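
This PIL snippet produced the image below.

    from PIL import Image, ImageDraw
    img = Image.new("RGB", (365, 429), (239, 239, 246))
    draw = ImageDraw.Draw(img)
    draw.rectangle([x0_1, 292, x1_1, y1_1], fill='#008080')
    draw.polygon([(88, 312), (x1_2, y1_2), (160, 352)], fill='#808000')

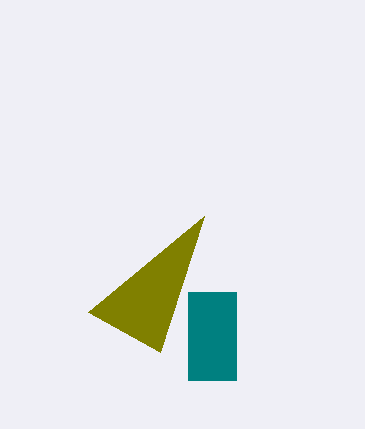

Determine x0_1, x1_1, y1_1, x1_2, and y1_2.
x0_1 = 188, x1_1 = 236, y1_1 = 380, x1_2 = 204, y1_2 = 216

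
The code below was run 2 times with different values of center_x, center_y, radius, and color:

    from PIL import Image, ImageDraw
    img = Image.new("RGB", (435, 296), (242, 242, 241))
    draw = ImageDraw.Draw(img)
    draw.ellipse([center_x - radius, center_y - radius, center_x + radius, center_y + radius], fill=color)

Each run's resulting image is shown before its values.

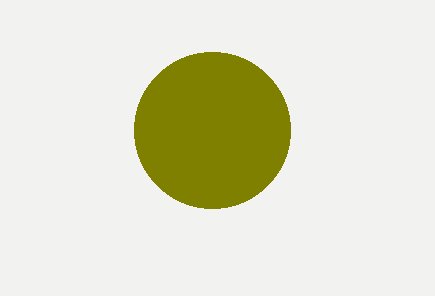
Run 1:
center_x = 212; center_y = 130; radius = 78; color = 'olive'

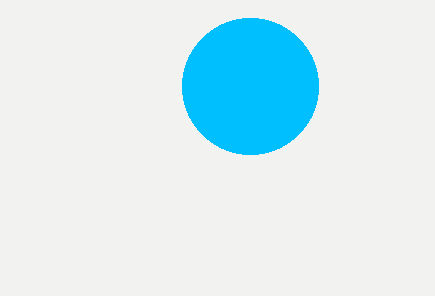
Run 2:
center_x = 250; center_y = 86; radius = 68; color = 'deepskyblue'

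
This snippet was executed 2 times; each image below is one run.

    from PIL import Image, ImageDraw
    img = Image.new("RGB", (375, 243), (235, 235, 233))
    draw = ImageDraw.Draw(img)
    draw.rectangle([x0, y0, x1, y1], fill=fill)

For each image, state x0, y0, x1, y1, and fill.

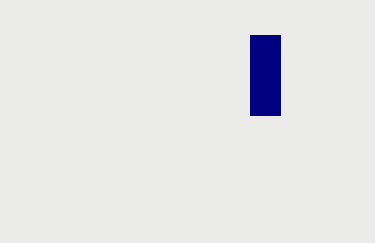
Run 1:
x0 = 250
y0 = 35
x1 = 280
y1 = 115
fill = 'navy'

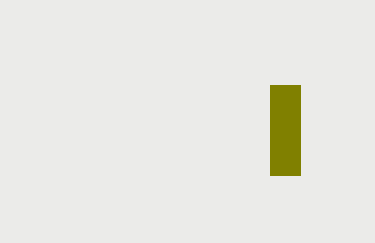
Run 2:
x0 = 270
y0 = 85
x1 = 300
y1 = 175
fill = 'olive'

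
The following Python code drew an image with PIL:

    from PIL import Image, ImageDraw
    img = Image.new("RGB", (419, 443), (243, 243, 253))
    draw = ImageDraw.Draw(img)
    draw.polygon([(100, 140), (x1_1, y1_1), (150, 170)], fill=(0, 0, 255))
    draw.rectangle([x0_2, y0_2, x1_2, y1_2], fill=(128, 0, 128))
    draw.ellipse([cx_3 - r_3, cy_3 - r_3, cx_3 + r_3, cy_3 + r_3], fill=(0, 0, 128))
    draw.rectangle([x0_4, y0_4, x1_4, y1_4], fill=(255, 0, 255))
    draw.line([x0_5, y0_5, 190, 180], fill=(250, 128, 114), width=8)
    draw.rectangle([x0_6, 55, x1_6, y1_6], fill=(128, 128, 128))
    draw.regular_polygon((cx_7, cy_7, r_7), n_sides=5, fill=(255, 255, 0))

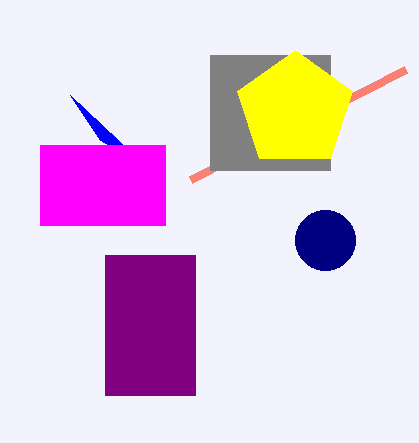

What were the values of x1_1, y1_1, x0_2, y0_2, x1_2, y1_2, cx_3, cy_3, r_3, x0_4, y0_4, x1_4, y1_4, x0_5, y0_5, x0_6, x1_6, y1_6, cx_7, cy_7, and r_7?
x1_1 = 70
y1_1 = 95
x0_2 = 105
y0_2 = 255
x1_2 = 195
y1_2 = 395
cx_3 = 325
cy_3 = 240
r_3 = 30
x0_4 = 40
y0_4 = 145
x1_4 = 165
y1_4 = 225
x0_5 = 405
y0_5 = 70
x0_6 = 210
x1_6 = 330
y1_6 = 170
cx_7 = 295
cy_7 = 110
r_7 = 60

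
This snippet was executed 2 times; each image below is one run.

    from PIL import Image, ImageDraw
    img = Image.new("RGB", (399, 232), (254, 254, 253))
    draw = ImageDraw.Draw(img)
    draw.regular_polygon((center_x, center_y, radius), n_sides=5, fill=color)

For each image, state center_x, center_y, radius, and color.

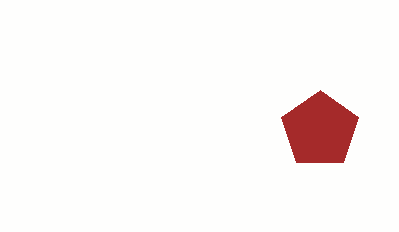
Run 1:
center_x = 320, center_y = 130, radius = 40, color = 'brown'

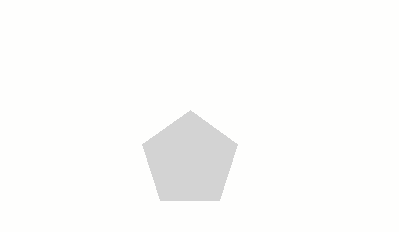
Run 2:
center_x = 190
center_y = 160
radius = 50
color = 'lightgray'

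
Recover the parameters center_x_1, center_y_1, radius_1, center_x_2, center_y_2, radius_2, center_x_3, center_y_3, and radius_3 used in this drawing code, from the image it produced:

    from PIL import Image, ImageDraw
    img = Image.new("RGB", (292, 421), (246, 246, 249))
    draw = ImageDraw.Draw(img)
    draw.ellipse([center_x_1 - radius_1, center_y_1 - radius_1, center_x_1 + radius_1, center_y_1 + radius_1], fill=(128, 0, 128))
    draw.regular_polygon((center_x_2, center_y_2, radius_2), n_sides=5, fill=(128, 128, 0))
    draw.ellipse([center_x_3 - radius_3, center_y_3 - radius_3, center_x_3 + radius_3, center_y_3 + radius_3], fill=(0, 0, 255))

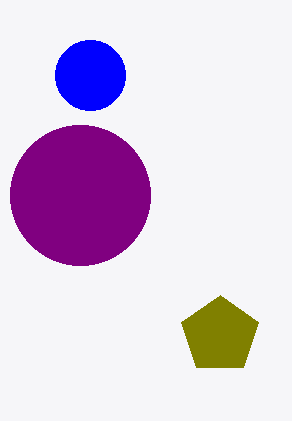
center_x_1 = 80; center_y_1 = 195; radius_1 = 70; center_x_2 = 220; center_y_2 = 335; radius_2 = 40; center_x_3 = 90; center_y_3 = 75; radius_3 = 35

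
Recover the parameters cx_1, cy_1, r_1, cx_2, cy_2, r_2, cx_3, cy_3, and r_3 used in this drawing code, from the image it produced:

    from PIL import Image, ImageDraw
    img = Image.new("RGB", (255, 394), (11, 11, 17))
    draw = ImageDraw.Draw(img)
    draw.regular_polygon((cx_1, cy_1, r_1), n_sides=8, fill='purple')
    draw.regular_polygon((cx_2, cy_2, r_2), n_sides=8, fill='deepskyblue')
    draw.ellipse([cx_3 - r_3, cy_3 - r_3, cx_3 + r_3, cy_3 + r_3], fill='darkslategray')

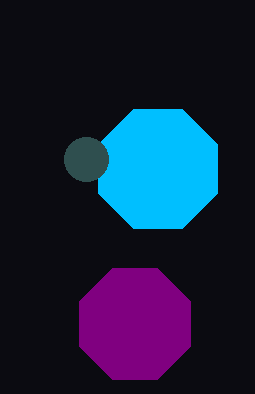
cx_1 = 135, cy_1 = 324, r_1 = 60, cx_2 = 158, cy_2 = 169, r_2 = 64, cx_3 = 86, cy_3 = 159, r_3 = 22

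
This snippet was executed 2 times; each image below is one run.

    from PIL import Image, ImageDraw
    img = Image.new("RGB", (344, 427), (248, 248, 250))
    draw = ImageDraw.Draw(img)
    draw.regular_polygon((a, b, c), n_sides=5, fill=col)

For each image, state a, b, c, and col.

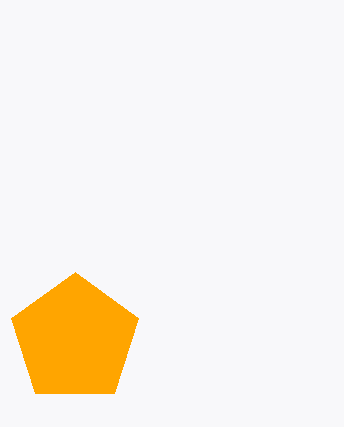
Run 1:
a = 75
b = 339
c = 67
col = 'orange'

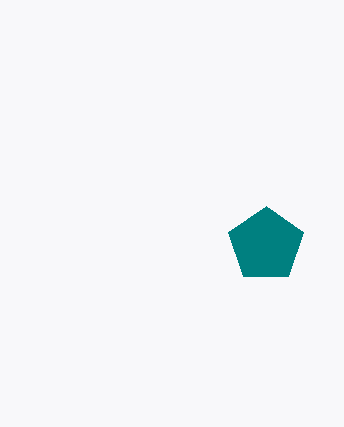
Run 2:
a = 266, b = 245, c = 39, col = 'teal'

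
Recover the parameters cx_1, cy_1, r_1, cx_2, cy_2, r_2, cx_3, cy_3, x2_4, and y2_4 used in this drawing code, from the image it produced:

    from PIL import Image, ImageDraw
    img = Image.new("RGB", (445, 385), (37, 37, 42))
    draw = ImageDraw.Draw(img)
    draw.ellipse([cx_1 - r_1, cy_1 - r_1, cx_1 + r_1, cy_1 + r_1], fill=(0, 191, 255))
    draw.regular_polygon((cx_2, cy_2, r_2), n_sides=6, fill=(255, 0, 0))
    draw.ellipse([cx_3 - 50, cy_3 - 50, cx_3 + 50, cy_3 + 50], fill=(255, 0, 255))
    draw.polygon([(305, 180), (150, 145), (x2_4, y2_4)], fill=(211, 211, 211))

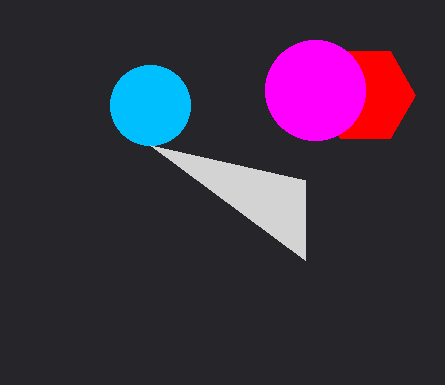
cx_1 = 150; cy_1 = 105; r_1 = 40; cx_2 = 365; cy_2 = 95; r_2 = 50; cx_3 = 315; cy_3 = 90; x2_4 = 305; y2_4 = 260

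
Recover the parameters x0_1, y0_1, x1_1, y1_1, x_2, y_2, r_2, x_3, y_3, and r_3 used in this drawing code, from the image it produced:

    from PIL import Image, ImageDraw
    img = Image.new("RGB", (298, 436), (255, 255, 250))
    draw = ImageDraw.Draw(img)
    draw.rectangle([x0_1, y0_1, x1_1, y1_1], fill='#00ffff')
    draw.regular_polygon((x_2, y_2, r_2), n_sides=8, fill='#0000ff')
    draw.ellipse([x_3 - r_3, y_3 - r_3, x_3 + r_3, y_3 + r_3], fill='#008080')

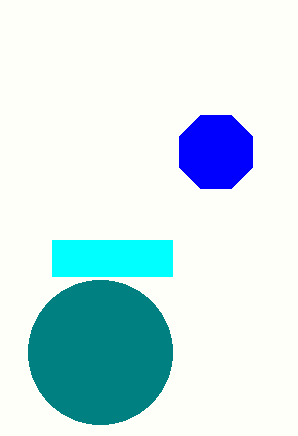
x0_1 = 52; y0_1 = 240; x1_1 = 172; y1_1 = 276; x_2 = 216; y_2 = 152; r_2 = 40; x_3 = 100; y_3 = 352; r_3 = 72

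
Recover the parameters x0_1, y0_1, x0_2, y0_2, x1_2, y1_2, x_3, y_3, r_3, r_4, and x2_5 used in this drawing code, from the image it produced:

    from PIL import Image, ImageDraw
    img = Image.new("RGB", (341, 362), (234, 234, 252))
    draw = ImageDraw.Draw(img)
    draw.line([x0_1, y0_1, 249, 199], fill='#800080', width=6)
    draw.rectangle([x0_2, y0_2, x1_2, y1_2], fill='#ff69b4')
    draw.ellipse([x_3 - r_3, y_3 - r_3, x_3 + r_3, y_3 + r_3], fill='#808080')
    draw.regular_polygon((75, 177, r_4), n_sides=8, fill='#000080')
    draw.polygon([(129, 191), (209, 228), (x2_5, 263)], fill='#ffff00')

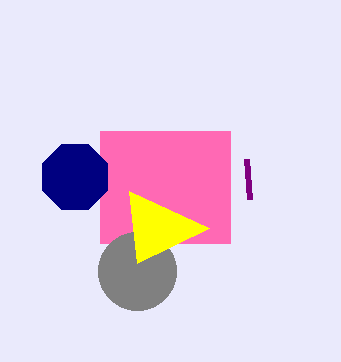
x0_1 = 246; y0_1 = 159; x0_2 = 100; y0_2 = 131; x1_2 = 230; y1_2 = 243; x_3 = 137; y_3 = 271; r_3 = 39; r_4 = 35; x2_5 = 137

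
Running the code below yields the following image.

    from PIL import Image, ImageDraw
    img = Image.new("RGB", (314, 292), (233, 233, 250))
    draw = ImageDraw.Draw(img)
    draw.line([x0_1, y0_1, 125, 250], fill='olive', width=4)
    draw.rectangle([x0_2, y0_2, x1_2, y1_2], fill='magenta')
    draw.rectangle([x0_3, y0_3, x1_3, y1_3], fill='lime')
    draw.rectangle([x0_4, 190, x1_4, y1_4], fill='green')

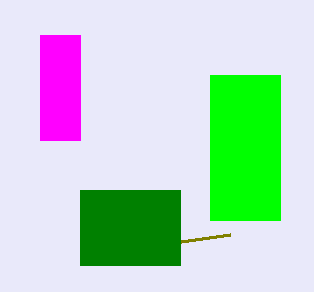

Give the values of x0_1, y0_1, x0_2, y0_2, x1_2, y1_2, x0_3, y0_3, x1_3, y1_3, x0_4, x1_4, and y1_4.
x0_1 = 230
y0_1 = 235
x0_2 = 40
y0_2 = 35
x1_2 = 80
y1_2 = 140
x0_3 = 210
y0_3 = 75
x1_3 = 280
y1_3 = 220
x0_4 = 80
x1_4 = 180
y1_4 = 265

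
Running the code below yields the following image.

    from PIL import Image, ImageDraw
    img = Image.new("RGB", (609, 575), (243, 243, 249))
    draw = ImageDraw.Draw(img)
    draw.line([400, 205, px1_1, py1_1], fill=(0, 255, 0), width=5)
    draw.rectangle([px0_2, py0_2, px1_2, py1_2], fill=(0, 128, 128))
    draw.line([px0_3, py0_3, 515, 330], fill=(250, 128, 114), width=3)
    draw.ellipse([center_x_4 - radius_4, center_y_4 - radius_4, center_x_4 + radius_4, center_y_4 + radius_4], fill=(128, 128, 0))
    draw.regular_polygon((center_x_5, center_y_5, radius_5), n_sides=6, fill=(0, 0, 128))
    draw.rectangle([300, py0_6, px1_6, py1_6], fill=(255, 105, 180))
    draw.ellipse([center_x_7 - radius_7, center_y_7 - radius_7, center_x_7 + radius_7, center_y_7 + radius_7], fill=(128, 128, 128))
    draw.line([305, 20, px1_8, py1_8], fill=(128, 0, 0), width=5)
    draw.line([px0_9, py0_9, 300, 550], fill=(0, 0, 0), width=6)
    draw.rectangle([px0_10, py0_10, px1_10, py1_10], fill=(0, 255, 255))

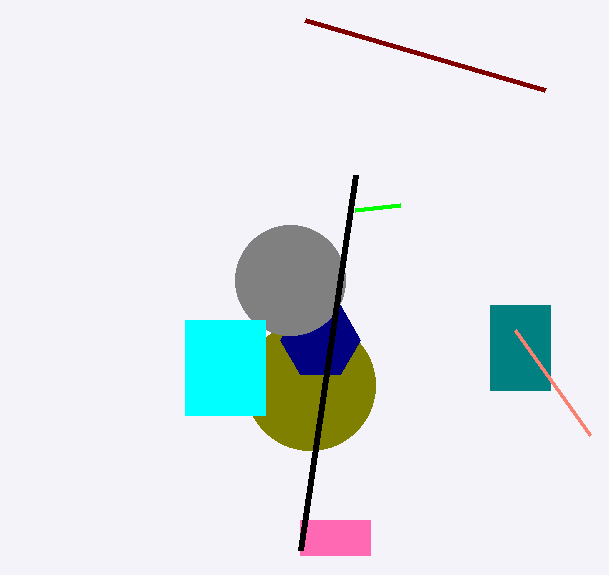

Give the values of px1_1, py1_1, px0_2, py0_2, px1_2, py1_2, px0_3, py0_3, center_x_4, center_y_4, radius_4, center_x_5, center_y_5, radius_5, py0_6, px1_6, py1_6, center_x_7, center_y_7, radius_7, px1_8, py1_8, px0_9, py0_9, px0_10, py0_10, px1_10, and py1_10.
px1_1 = 355, py1_1 = 210, px0_2 = 490, py0_2 = 305, px1_2 = 550, py1_2 = 390, px0_3 = 590, py0_3 = 435, center_x_4 = 310, center_y_4 = 385, radius_4 = 65, center_x_5 = 320, center_y_5 = 340, radius_5 = 40, py0_6 = 520, px1_6 = 370, py1_6 = 555, center_x_7 = 290, center_y_7 = 280, radius_7 = 55, px1_8 = 545, py1_8 = 90, px0_9 = 355, py0_9 = 175, px0_10 = 185, py0_10 = 320, px1_10 = 265, py1_10 = 415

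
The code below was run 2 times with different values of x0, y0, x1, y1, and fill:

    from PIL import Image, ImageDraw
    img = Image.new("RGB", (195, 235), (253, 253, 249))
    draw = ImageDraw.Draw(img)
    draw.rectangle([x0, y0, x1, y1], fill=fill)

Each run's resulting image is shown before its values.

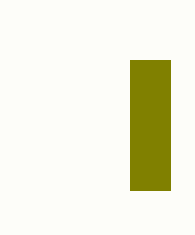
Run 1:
x0 = 130, y0 = 60, x1 = 170, y1 = 190, fill = 'olive'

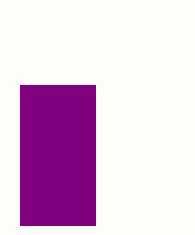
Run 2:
x0 = 20, y0 = 85, x1 = 95, y1 = 225, fill = 'purple'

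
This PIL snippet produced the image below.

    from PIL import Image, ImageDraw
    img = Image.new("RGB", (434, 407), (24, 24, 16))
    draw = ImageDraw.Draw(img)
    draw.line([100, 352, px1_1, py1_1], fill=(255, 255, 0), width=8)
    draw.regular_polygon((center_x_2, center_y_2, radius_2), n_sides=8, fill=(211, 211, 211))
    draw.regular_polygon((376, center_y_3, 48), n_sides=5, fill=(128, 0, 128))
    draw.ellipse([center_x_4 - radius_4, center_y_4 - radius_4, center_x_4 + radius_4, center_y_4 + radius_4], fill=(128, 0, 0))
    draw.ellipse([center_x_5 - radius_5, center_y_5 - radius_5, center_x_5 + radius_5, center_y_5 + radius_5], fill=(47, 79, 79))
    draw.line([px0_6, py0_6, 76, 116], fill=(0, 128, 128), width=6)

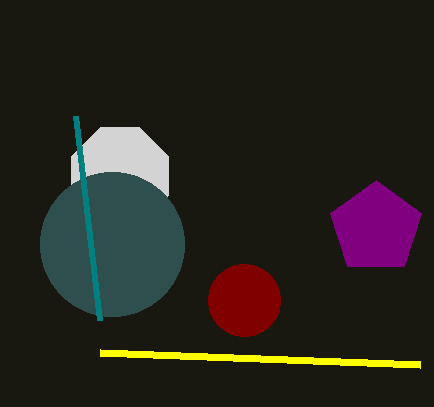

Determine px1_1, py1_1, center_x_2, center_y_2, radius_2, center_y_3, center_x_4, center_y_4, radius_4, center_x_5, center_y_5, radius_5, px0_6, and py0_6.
px1_1 = 420; py1_1 = 364; center_x_2 = 120; center_y_2 = 176; radius_2 = 52; center_y_3 = 228; center_x_4 = 244; center_y_4 = 300; radius_4 = 36; center_x_5 = 112; center_y_5 = 244; radius_5 = 72; px0_6 = 100; py0_6 = 320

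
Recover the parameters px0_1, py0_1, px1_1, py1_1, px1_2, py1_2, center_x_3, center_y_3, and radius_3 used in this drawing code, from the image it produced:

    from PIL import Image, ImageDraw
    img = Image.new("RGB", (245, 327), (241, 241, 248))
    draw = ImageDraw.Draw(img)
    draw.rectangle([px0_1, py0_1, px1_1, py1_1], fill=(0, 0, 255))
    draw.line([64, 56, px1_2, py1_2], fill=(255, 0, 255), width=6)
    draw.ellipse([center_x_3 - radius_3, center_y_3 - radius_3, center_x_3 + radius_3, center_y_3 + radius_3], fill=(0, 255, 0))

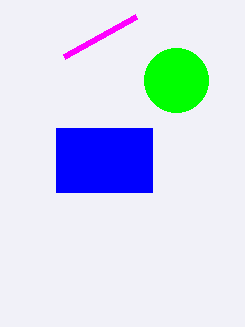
px0_1 = 56, py0_1 = 128, px1_1 = 152, py1_1 = 192, px1_2 = 136, py1_2 = 16, center_x_3 = 176, center_y_3 = 80, radius_3 = 32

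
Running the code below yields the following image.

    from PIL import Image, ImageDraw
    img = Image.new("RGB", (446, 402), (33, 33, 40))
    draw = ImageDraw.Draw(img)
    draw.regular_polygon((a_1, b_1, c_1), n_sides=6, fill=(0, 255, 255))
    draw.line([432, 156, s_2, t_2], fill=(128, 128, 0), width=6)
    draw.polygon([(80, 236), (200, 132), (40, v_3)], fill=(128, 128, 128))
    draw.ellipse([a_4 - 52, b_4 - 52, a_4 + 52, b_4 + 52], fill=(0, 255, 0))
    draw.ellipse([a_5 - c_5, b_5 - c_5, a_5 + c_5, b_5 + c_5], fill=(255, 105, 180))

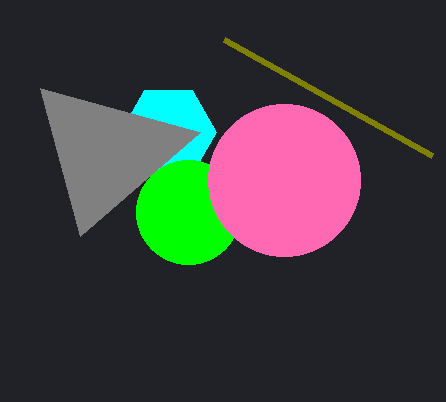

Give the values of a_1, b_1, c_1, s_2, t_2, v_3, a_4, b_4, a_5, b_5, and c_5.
a_1 = 168, b_1 = 132, c_1 = 48, s_2 = 224, t_2 = 40, v_3 = 88, a_4 = 188, b_4 = 212, a_5 = 284, b_5 = 180, c_5 = 76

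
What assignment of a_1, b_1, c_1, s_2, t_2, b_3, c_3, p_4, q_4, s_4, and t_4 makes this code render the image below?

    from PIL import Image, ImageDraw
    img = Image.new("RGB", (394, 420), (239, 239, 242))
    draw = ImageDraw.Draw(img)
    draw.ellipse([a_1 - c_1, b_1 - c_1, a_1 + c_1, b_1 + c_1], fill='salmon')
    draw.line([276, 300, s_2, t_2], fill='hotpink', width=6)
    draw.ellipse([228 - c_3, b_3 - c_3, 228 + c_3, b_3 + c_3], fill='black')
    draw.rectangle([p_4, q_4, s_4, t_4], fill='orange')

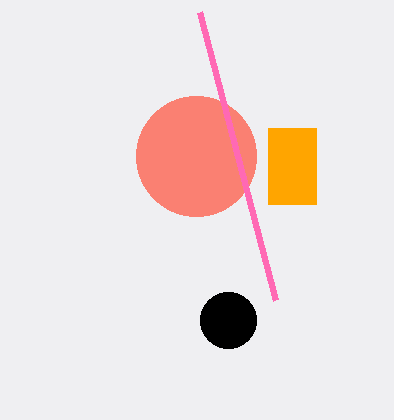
a_1 = 196
b_1 = 156
c_1 = 60
s_2 = 200
t_2 = 12
b_3 = 320
c_3 = 28
p_4 = 268
q_4 = 128
s_4 = 316
t_4 = 204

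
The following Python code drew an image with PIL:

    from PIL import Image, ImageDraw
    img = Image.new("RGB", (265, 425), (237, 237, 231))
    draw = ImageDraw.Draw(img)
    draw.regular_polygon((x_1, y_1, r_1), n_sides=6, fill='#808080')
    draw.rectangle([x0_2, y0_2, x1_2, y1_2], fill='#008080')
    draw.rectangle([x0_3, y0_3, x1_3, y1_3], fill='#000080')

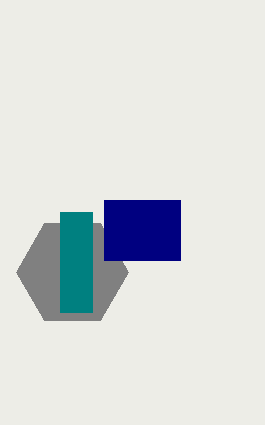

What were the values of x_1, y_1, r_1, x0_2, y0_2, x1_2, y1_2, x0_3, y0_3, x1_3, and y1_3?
x_1 = 72, y_1 = 272, r_1 = 56, x0_2 = 60, y0_2 = 212, x1_2 = 92, y1_2 = 312, x0_3 = 104, y0_3 = 200, x1_3 = 180, y1_3 = 260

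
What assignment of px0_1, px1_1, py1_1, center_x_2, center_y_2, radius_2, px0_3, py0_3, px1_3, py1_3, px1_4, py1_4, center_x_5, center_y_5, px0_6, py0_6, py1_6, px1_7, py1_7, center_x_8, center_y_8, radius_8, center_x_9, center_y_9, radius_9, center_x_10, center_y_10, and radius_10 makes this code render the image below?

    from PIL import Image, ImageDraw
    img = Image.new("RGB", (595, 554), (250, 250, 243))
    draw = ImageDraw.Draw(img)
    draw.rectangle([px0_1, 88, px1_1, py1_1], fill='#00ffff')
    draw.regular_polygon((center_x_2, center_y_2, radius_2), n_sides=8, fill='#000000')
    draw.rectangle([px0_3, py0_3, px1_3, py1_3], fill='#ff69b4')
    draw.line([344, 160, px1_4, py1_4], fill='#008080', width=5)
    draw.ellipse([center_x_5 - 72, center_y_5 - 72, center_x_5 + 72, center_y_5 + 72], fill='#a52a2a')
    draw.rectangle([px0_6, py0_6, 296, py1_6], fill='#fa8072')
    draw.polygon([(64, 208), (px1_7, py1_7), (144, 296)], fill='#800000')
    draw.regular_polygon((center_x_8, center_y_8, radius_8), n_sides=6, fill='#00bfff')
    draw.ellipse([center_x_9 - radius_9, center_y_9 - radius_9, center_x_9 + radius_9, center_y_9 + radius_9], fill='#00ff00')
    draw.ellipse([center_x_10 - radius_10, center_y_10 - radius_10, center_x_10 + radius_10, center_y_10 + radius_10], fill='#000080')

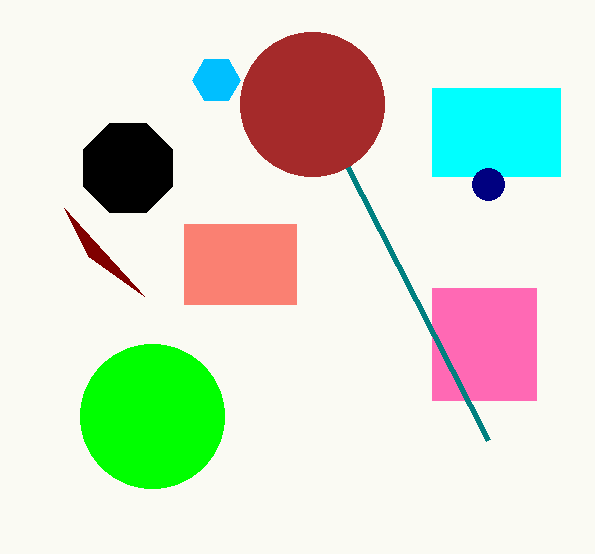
px0_1 = 432; px1_1 = 560; py1_1 = 176; center_x_2 = 128; center_y_2 = 168; radius_2 = 48; px0_3 = 432; py0_3 = 288; px1_3 = 536; py1_3 = 400; px1_4 = 488; py1_4 = 440; center_x_5 = 312; center_y_5 = 104; px0_6 = 184; py0_6 = 224; py1_6 = 304; px1_7 = 88; py1_7 = 256; center_x_8 = 216; center_y_8 = 80; radius_8 = 24; center_x_9 = 152; center_y_9 = 416; radius_9 = 72; center_x_10 = 488; center_y_10 = 184; radius_10 = 16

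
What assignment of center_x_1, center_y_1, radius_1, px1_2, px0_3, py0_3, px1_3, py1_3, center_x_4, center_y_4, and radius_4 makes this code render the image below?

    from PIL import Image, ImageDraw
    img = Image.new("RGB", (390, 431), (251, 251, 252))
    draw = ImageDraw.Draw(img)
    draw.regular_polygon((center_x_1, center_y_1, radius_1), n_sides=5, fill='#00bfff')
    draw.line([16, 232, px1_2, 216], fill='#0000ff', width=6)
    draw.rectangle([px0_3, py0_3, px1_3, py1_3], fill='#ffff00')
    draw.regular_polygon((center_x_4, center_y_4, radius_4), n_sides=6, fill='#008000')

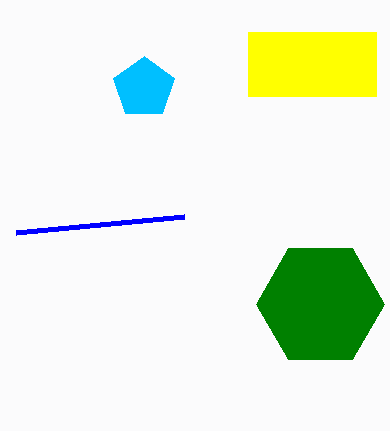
center_x_1 = 144
center_y_1 = 88
radius_1 = 32
px1_2 = 184
px0_3 = 248
py0_3 = 32
px1_3 = 376
py1_3 = 96
center_x_4 = 320
center_y_4 = 304
radius_4 = 64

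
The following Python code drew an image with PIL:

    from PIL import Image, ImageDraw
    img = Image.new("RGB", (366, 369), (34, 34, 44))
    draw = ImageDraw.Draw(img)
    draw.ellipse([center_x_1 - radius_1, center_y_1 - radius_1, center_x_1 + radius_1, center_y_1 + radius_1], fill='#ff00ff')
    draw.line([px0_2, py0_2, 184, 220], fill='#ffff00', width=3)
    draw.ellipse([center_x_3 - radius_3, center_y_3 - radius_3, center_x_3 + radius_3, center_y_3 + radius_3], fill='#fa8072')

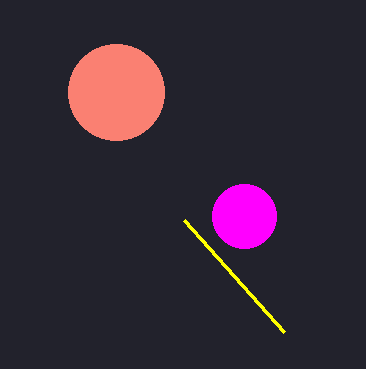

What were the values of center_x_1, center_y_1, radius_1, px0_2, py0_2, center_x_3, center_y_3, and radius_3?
center_x_1 = 244
center_y_1 = 216
radius_1 = 32
px0_2 = 284
py0_2 = 332
center_x_3 = 116
center_y_3 = 92
radius_3 = 48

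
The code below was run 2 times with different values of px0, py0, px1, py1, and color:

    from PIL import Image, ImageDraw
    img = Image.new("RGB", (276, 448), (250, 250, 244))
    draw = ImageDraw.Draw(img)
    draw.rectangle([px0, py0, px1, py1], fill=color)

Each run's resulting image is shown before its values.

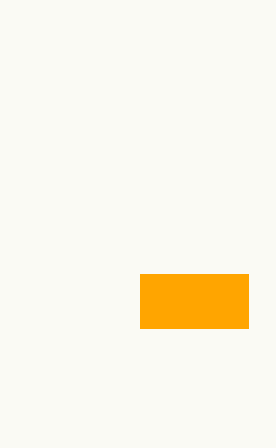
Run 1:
px0 = 140, py0 = 274, px1 = 248, py1 = 328, color = 'orange'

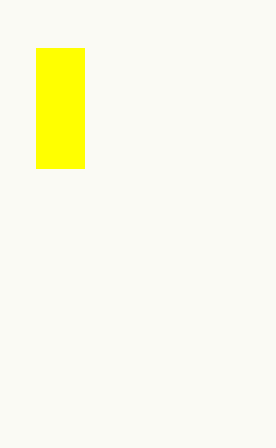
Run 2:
px0 = 36; py0 = 48; px1 = 84; py1 = 168; color = 'yellow'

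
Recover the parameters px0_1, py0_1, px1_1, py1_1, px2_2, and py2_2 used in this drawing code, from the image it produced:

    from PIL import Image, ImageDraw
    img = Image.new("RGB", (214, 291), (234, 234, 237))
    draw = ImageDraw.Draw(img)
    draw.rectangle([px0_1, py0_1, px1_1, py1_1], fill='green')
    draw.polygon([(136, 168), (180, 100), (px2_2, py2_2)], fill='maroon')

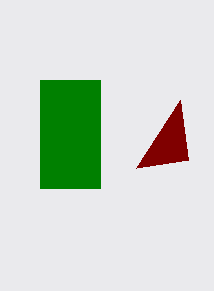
px0_1 = 40; py0_1 = 80; px1_1 = 100; py1_1 = 188; px2_2 = 188; py2_2 = 160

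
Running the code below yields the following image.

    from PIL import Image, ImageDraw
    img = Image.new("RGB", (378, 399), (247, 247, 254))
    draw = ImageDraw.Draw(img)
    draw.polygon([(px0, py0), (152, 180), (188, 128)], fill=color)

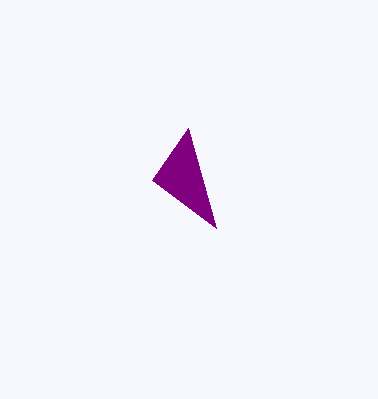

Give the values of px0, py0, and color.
px0 = 216; py0 = 228; color = 'purple'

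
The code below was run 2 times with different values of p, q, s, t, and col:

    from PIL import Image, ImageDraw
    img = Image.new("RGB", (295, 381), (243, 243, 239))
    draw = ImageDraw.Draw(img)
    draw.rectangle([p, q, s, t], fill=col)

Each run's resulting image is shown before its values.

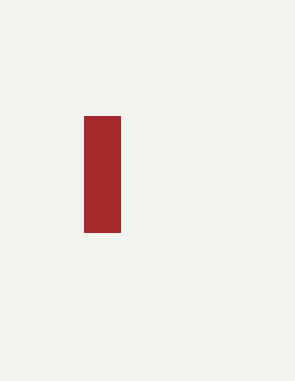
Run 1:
p = 84
q = 116
s = 120
t = 232
col = 'brown'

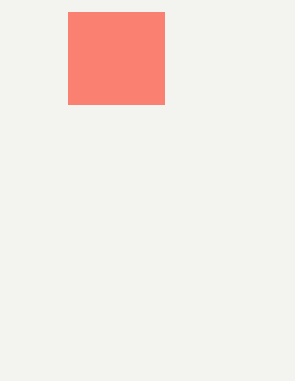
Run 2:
p = 68
q = 12
s = 164
t = 104
col = 'salmon'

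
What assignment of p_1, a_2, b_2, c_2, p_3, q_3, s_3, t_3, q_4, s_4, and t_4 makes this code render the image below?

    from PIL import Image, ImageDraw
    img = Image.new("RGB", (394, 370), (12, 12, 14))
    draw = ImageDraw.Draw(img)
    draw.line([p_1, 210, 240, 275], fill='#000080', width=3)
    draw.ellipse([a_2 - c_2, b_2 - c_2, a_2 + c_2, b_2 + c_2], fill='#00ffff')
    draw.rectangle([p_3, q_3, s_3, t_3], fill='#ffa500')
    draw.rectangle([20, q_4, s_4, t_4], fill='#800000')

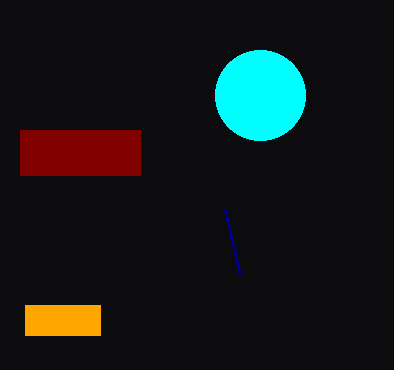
p_1 = 225; a_2 = 260; b_2 = 95; c_2 = 45; p_3 = 25; q_3 = 305; s_3 = 100; t_3 = 335; q_4 = 130; s_4 = 140; t_4 = 175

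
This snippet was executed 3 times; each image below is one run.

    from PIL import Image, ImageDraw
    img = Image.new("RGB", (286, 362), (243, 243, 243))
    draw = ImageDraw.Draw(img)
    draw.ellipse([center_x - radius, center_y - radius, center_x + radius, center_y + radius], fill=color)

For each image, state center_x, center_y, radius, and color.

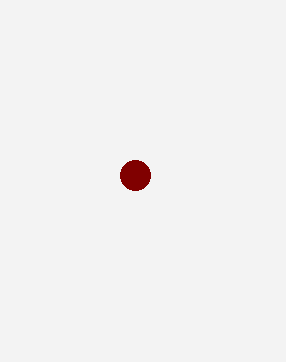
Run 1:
center_x = 135
center_y = 175
radius = 15
color = 'maroon'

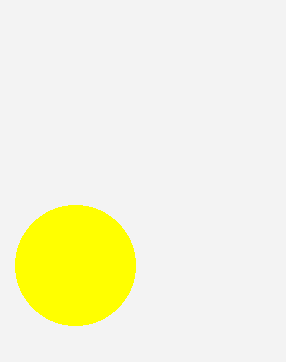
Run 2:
center_x = 75; center_y = 265; radius = 60; color = 'yellow'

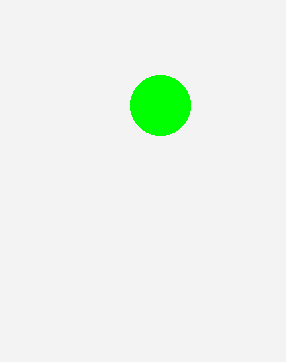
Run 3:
center_x = 160, center_y = 105, radius = 30, color = 'lime'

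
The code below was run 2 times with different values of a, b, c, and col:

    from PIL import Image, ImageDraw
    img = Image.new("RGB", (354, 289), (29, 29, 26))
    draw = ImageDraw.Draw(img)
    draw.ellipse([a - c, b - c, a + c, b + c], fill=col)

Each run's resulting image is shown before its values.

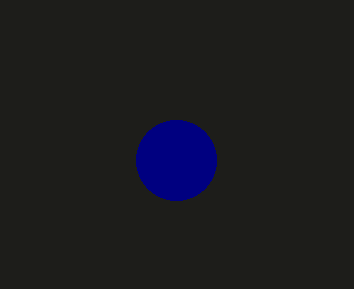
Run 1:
a = 176
b = 160
c = 40
col = 'navy'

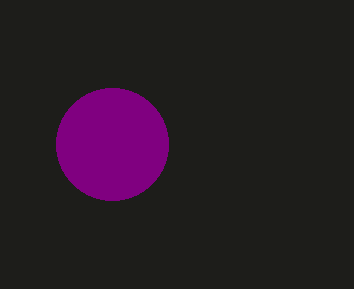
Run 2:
a = 112, b = 144, c = 56, col = 'purple'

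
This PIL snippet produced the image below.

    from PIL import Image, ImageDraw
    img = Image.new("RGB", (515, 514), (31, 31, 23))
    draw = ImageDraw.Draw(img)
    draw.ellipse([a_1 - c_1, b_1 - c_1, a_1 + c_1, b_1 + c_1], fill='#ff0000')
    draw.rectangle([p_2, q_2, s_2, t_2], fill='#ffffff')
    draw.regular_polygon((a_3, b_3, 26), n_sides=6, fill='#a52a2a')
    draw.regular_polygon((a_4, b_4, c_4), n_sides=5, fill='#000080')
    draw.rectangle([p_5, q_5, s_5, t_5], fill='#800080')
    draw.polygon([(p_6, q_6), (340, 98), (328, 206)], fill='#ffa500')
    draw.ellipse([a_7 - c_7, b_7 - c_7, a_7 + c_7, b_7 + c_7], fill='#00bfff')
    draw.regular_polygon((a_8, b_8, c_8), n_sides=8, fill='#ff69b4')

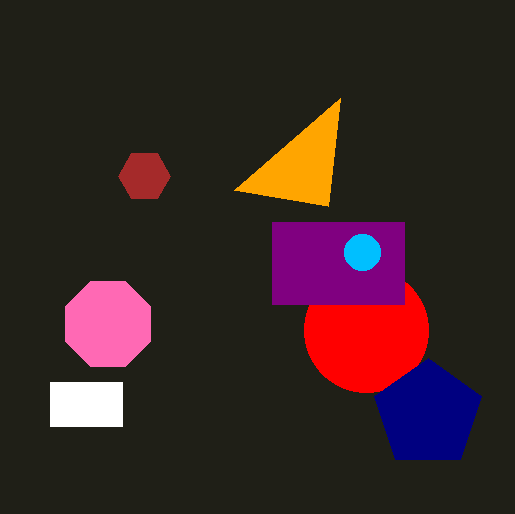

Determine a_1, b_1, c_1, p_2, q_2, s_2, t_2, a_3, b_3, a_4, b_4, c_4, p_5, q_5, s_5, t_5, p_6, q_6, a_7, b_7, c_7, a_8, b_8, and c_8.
a_1 = 366, b_1 = 330, c_1 = 62, p_2 = 50, q_2 = 382, s_2 = 122, t_2 = 426, a_3 = 144, b_3 = 176, a_4 = 428, b_4 = 414, c_4 = 56, p_5 = 272, q_5 = 222, s_5 = 404, t_5 = 304, p_6 = 234, q_6 = 190, a_7 = 362, b_7 = 252, c_7 = 18, a_8 = 108, b_8 = 324, c_8 = 46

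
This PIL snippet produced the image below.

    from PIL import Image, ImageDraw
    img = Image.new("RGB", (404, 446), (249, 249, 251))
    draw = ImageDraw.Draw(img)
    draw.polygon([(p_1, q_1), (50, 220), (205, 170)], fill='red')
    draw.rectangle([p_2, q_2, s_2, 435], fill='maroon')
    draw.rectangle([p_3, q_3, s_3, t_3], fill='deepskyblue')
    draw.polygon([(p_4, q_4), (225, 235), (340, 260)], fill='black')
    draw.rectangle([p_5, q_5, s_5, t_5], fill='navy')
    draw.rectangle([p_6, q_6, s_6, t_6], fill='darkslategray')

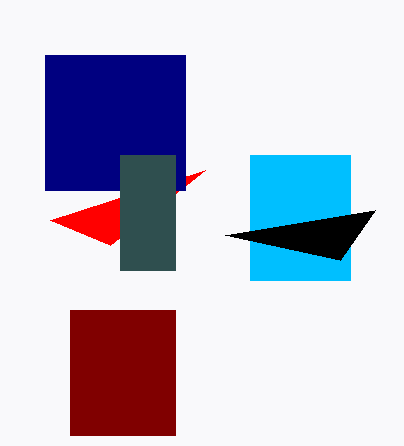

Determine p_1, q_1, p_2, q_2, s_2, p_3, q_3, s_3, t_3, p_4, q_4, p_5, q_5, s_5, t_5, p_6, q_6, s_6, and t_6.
p_1 = 110; q_1 = 245; p_2 = 70; q_2 = 310; s_2 = 175; p_3 = 250; q_3 = 155; s_3 = 350; t_3 = 280; p_4 = 375; q_4 = 210; p_5 = 45; q_5 = 55; s_5 = 185; t_5 = 190; p_6 = 120; q_6 = 155; s_6 = 175; t_6 = 270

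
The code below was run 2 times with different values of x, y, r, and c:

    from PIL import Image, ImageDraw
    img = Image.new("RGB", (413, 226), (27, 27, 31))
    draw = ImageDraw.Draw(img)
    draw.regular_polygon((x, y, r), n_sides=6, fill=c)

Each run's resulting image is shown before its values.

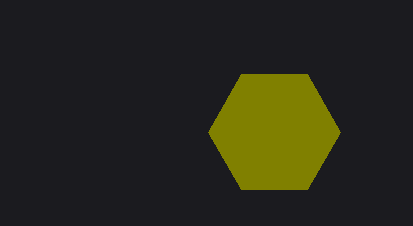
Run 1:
x = 274, y = 132, r = 66, c = 'olive'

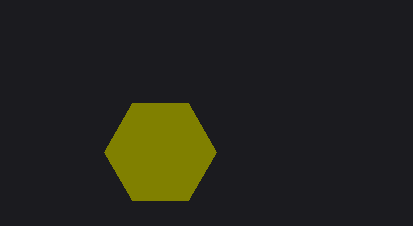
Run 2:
x = 160, y = 152, r = 56, c = 'olive'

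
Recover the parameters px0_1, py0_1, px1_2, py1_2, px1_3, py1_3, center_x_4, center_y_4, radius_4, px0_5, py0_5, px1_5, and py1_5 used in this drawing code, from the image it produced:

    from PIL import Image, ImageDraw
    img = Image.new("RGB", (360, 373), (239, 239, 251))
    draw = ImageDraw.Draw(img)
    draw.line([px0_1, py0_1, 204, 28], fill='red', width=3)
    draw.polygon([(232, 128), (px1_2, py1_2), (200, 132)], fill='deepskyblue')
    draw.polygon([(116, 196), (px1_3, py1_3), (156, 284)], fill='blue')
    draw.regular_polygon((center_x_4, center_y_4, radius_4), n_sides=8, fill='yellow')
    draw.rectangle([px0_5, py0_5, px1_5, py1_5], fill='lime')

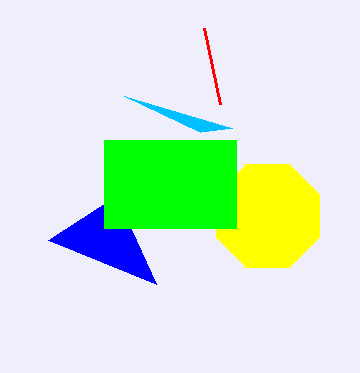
px0_1 = 220, py0_1 = 104, px1_2 = 124, py1_2 = 96, px1_3 = 48, py1_3 = 240, center_x_4 = 268, center_y_4 = 216, radius_4 = 56, px0_5 = 104, py0_5 = 140, px1_5 = 236, py1_5 = 228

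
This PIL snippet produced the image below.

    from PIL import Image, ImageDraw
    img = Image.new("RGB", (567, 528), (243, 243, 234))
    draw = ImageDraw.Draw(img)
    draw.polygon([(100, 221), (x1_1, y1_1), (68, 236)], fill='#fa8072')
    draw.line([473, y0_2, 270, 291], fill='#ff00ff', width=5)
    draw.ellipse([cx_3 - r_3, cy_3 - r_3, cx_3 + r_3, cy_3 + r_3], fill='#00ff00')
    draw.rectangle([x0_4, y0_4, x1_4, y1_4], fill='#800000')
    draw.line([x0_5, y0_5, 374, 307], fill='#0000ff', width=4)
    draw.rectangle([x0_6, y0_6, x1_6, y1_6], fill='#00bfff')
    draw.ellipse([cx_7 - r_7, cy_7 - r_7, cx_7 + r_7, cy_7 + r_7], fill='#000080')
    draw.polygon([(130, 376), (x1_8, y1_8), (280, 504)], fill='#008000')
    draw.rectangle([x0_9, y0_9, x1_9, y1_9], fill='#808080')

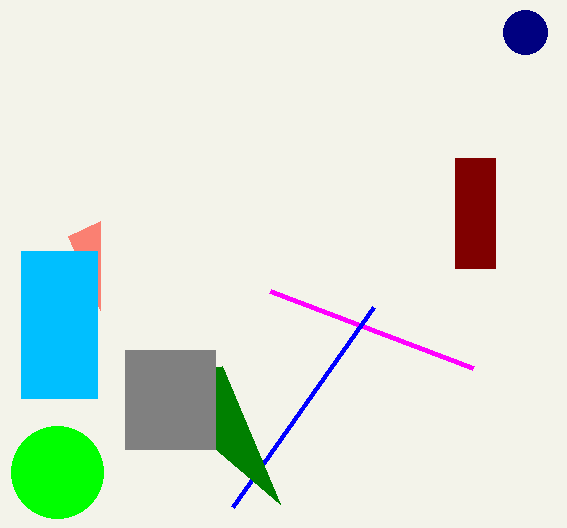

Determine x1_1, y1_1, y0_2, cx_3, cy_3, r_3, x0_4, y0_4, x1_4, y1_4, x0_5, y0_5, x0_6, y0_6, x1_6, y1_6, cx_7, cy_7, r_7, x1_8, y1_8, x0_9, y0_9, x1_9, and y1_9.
x1_1 = 100; y1_1 = 310; y0_2 = 368; cx_3 = 57; cy_3 = 472; r_3 = 46; x0_4 = 455; y0_4 = 158; x1_4 = 495; y1_4 = 268; x0_5 = 233; y0_5 = 507; x0_6 = 21; y0_6 = 251; x1_6 = 97; y1_6 = 398; cx_7 = 525; cy_7 = 32; r_7 = 22; x1_8 = 222; y1_8 = 366; x0_9 = 125; y0_9 = 350; x1_9 = 215; y1_9 = 449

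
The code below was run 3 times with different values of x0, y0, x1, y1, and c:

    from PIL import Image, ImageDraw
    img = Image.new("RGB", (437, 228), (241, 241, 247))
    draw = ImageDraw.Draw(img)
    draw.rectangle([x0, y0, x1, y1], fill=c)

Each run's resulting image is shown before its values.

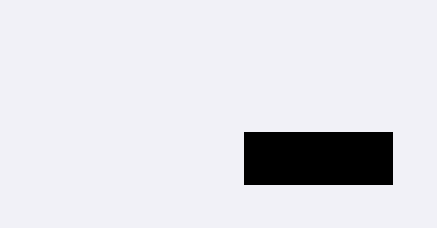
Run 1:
x0 = 244, y0 = 132, x1 = 392, y1 = 184, c = 'black'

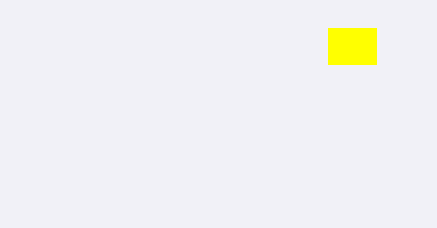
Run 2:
x0 = 328, y0 = 28, x1 = 376, y1 = 64, c = 'yellow'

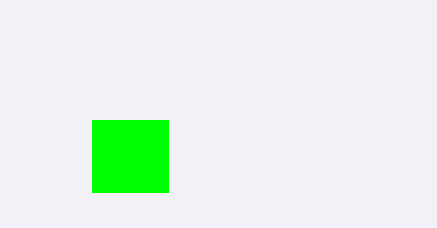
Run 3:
x0 = 92; y0 = 120; x1 = 168; y1 = 192; c = 'lime'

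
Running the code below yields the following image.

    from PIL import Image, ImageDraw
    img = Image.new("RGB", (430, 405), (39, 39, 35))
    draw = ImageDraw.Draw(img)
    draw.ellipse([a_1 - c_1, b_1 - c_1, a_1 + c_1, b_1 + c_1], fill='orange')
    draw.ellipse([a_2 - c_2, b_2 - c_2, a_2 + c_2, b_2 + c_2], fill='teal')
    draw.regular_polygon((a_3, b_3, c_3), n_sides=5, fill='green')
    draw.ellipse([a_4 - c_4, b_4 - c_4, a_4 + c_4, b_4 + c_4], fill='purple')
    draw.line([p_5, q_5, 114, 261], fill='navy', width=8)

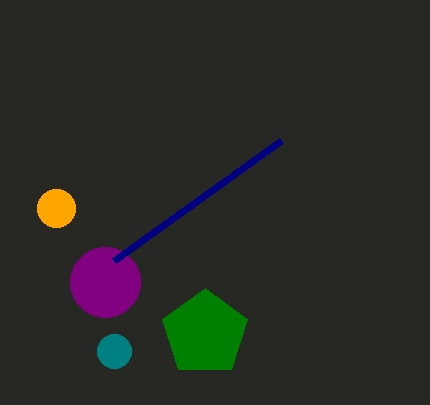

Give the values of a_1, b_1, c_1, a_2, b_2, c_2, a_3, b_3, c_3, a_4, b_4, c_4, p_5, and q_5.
a_1 = 56; b_1 = 208; c_1 = 19; a_2 = 114; b_2 = 351; c_2 = 17; a_3 = 205; b_3 = 333; c_3 = 45; a_4 = 105; b_4 = 282; c_4 = 35; p_5 = 281; q_5 = 141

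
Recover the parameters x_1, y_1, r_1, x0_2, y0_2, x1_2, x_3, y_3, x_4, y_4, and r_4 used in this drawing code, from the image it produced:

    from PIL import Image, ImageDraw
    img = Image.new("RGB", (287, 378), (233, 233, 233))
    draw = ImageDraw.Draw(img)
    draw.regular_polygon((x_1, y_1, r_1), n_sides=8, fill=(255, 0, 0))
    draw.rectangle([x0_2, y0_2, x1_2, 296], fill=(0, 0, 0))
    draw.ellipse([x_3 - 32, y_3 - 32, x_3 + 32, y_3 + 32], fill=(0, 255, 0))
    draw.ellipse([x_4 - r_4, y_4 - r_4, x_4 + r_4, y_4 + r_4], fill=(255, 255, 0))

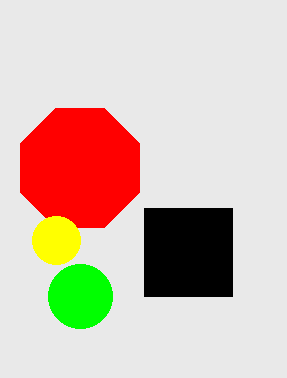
x_1 = 80
y_1 = 168
r_1 = 64
x0_2 = 144
y0_2 = 208
x1_2 = 232
x_3 = 80
y_3 = 296
x_4 = 56
y_4 = 240
r_4 = 24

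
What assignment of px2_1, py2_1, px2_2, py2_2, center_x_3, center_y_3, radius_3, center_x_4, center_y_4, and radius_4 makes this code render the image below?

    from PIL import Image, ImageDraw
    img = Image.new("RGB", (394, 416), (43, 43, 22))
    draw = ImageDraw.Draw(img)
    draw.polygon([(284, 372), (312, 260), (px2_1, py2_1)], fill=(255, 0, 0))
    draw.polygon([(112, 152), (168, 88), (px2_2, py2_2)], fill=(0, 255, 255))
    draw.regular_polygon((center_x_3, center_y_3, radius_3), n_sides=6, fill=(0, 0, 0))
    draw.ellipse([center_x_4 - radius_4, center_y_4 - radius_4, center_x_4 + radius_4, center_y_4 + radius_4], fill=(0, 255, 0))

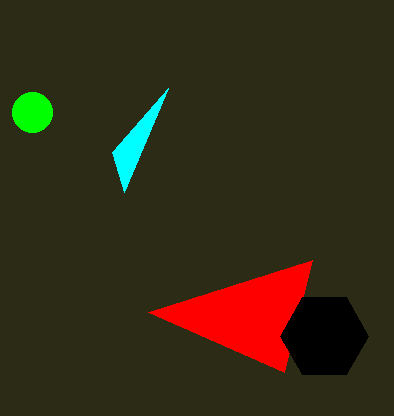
px2_1 = 148, py2_1 = 312, px2_2 = 124, py2_2 = 192, center_x_3 = 324, center_y_3 = 336, radius_3 = 44, center_x_4 = 32, center_y_4 = 112, radius_4 = 20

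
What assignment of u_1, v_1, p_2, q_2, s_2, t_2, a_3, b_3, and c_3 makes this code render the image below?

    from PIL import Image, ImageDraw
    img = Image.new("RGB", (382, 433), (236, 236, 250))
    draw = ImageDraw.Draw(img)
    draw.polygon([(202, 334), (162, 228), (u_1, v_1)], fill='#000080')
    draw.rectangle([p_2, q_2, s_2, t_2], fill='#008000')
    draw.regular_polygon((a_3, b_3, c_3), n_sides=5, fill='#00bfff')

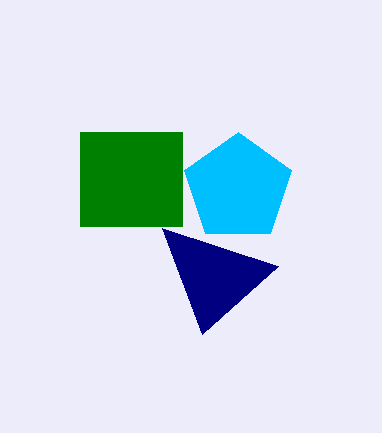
u_1 = 278, v_1 = 266, p_2 = 80, q_2 = 132, s_2 = 182, t_2 = 226, a_3 = 238, b_3 = 188, c_3 = 56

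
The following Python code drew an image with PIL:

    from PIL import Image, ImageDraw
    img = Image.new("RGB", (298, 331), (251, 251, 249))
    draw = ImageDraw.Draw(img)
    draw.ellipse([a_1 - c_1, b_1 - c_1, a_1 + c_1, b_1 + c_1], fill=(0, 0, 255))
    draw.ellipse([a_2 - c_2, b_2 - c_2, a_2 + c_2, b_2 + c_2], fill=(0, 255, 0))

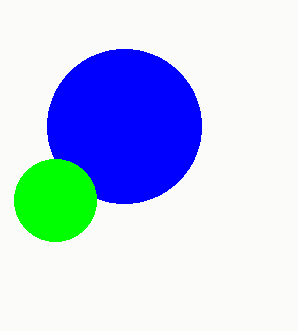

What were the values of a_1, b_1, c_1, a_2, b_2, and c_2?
a_1 = 124; b_1 = 126; c_1 = 77; a_2 = 55; b_2 = 200; c_2 = 41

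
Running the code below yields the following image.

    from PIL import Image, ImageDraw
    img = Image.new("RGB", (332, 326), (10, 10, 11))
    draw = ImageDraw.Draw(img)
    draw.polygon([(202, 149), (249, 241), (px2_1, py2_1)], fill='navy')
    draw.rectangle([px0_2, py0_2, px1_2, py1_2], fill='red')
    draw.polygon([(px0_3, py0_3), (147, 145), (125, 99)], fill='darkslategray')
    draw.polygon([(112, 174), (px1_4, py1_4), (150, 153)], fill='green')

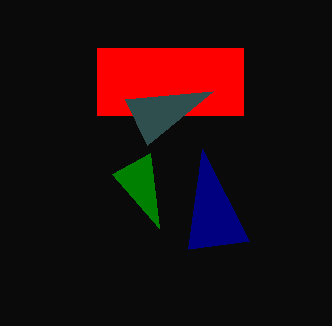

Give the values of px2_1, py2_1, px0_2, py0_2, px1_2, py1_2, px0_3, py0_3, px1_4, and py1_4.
px2_1 = 188
py2_1 = 249
px0_2 = 97
py0_2 = 48
px1_2 = 243
py1_2 = 115
px0_3 = 213
py0_3 = 91
px1_4 = 159
py1_4 = 228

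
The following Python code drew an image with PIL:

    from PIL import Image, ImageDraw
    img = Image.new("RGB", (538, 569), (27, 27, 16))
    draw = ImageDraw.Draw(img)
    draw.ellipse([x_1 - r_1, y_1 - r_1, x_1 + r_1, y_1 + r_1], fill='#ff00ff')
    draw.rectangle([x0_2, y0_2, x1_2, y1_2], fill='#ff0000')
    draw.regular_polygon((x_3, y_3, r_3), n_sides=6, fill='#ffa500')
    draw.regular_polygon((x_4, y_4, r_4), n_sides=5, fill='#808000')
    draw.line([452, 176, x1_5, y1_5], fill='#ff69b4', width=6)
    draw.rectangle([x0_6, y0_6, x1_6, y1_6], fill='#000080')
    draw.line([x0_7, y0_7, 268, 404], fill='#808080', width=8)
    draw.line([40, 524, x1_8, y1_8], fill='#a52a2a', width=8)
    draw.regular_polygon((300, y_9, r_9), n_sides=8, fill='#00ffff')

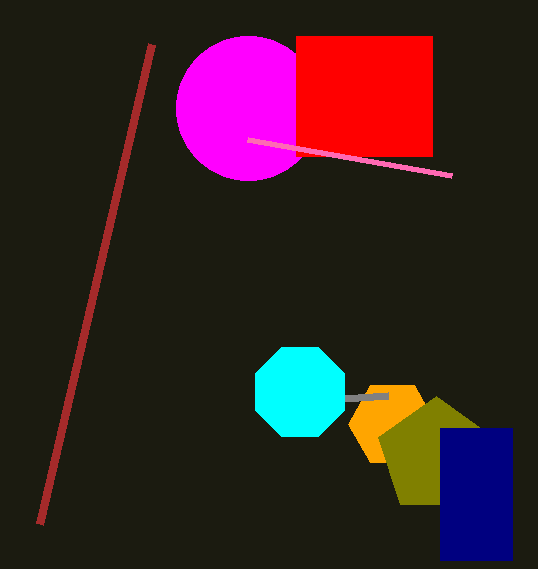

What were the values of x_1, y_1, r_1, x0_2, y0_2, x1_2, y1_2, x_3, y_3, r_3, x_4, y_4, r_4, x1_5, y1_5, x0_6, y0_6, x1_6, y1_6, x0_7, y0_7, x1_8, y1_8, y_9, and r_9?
x_1 = 248; y_1 = 108; r_1 = 72; x0_2 = 296; y0_2 = 36; x1_2 = 432; y1_2 = 156; x_3 = 392; y_3 = 424; r_3 = 44; x_4 = 436; y_4 = 456; r_4 = 60; x1_5 = 248; y1_5 = 140; x0_6 = 440; y0_6 = 428; x1_6 = 512; y1_6 = 560; x0_7 = 388; y0_7 = 396; x1_8 = 152; y1_8 = 44; y_9 = 392; r_9 = 48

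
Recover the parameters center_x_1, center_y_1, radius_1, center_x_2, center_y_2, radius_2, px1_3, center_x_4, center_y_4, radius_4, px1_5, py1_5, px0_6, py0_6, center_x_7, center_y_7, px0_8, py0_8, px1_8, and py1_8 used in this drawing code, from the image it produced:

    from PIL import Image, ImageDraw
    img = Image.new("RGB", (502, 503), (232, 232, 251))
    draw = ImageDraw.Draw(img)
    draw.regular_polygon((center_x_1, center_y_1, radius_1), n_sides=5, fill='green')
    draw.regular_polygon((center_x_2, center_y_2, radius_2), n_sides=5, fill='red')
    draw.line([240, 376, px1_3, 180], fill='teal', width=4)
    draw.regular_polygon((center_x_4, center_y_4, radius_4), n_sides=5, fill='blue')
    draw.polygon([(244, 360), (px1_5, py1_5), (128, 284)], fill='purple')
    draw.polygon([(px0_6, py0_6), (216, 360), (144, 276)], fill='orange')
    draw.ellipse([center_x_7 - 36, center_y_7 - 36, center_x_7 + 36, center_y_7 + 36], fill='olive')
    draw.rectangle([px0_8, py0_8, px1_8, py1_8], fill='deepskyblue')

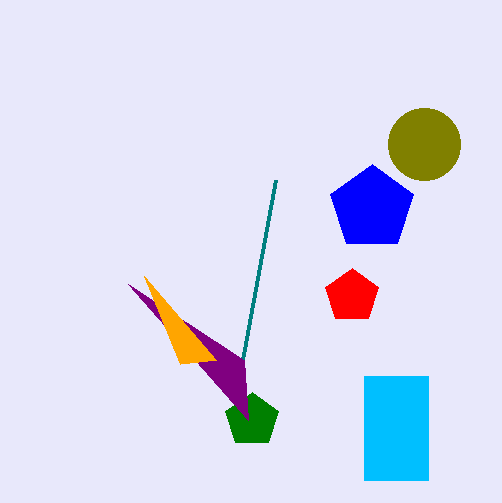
center_x_1 = 252
center_y_1 = 420
radius_1 = 28
center_x_2 = 352
center_y_2 = 296
radius_2 = 28
px1_3 = 276
center_x_4 = 372
center_y_4 = 208
radius_4 = 44
px1_5 = 248
py1_5 = 420
px0_6 = 180
py0_6 = 364
center_x_7 = 424
center_y_7 = 144
px0_8 = 364
py0_8 = 376
px1_8 = 428
py1_8 = 480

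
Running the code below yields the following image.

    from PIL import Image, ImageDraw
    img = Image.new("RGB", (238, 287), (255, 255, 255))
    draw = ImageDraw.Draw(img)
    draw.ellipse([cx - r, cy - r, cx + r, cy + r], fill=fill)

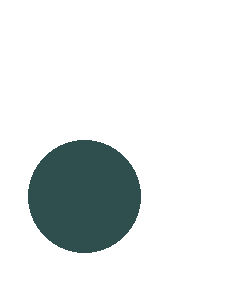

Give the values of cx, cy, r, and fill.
cx = 84; cy = 196; r = 56; fill = 'darkslategray'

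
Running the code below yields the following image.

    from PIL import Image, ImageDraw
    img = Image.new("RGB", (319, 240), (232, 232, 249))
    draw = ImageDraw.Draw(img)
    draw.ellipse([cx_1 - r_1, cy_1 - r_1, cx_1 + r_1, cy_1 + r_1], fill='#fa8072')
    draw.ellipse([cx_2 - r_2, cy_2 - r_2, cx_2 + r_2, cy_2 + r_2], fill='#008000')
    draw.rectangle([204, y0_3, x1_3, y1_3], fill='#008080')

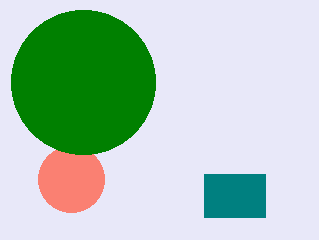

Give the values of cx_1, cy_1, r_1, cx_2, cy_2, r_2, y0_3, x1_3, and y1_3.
cx_1 = 71, cy_1 = 179, r_1 = 33, cx_2 = 83, cy_2 = 82, r_2 = 72, y0_3 = 174, x1_3 = 265, y1_3 = 217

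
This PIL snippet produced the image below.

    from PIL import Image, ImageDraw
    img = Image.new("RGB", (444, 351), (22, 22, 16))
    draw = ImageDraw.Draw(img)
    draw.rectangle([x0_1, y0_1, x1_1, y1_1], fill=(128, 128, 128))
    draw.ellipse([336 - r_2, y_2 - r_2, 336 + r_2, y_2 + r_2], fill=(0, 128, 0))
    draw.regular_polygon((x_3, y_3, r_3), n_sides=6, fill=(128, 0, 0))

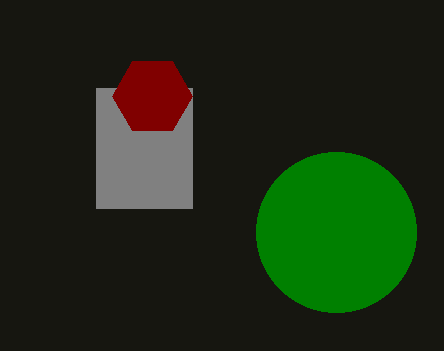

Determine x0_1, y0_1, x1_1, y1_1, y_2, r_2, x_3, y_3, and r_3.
x0_1 = 96; y0_1 = 88; x1_1 = 192; y1_1 = 208; y_2 = 232; r_2 = 80; x_3 = 152; y_3 = 96; r_3 = 40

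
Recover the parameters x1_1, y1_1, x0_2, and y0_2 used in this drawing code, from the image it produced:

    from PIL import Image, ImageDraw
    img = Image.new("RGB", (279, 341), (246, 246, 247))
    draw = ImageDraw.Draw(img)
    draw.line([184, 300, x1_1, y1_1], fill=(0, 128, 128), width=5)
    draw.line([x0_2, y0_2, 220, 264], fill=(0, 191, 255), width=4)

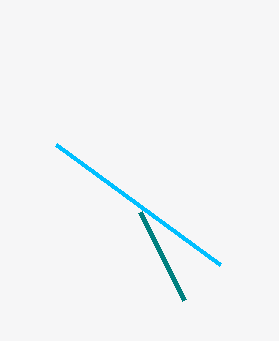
x1_1 = 140
y1_1 = 212
x0_2 = 56
y0_2 = 144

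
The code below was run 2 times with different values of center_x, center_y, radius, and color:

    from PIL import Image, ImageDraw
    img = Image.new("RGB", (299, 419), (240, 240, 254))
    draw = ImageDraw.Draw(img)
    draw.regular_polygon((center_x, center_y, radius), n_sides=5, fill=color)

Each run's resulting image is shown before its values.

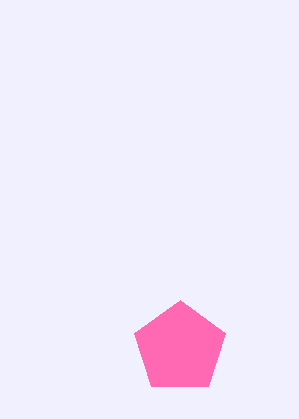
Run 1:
center_x = 180; center_y = 348; radius = 48; color = 'hotpink'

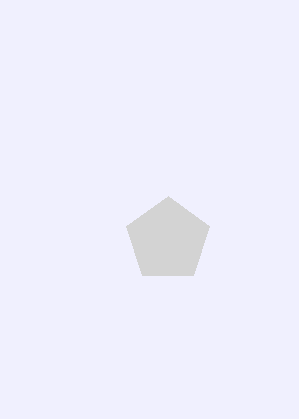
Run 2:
center_x = 168
center_y = 240
radius = 44
color = 'lightgray'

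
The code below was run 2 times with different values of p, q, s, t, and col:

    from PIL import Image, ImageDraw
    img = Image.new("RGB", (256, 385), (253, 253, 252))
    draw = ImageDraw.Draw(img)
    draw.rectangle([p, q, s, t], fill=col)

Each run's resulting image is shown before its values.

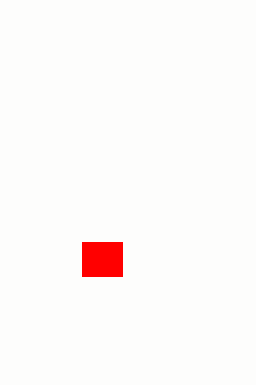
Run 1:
p = 82
q = 242
s = 122
t = 276
col = 'red'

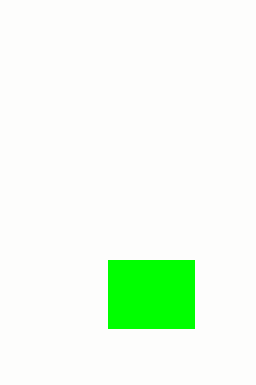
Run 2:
p = 108, q = 260, s = 194, t = 328, col = 'lime'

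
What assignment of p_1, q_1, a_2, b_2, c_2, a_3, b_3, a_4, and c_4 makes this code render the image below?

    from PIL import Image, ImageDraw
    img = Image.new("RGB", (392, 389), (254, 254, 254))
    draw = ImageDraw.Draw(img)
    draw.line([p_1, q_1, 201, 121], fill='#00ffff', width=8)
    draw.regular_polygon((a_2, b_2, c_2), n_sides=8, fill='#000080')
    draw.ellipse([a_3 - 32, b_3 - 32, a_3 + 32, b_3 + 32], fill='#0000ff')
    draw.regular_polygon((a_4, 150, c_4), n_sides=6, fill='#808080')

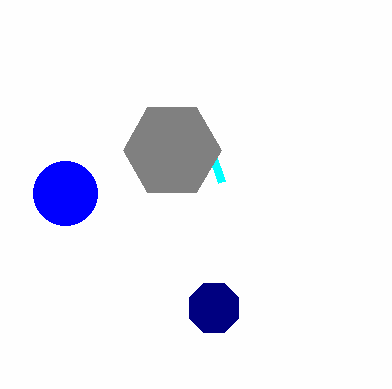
p_1 = 222, q_1 = 182, a_2 = 214, b_2 = 308, c_2 = 27, a_3 = 65, b_3 = 193, a_4 = 172, c_4 = 49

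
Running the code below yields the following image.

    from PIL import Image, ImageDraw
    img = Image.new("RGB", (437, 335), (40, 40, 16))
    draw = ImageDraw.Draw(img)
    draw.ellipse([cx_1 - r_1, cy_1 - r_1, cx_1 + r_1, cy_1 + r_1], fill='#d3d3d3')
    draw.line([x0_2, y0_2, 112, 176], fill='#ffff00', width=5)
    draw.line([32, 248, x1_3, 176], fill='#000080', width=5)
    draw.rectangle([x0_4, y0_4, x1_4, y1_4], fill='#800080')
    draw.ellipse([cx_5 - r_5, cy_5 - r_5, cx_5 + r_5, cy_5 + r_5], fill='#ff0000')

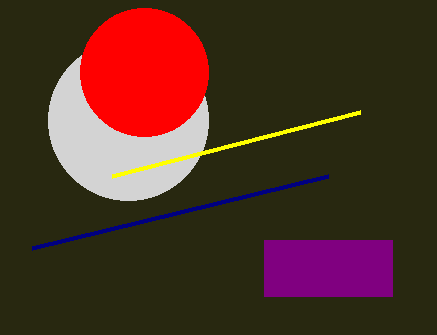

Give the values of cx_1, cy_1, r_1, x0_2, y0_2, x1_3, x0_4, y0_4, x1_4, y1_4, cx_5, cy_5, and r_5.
cx_1 = 128; cy_1 = 120; r_1 = 80; x0_2 = 360; y0_2 = 112; x1_3 = 328; x0_4 = 264; y0_4 = 240; x1_4 = 392; y1_4 = 296; cx_5 = 144; cy_5 = 72; r_5 = 64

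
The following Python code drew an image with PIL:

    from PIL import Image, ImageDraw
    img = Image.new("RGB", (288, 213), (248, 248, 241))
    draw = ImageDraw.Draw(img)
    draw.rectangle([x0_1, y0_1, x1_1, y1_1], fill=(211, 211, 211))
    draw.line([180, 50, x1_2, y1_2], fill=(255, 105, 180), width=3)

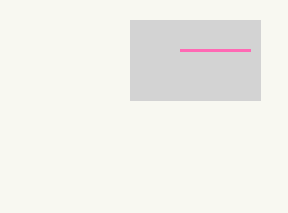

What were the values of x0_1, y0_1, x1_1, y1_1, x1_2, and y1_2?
x0_1 = 130
y0_1 = 20
x1_1 = 260
y1_1 = 100
x1_2 = 250
y1_2 = 50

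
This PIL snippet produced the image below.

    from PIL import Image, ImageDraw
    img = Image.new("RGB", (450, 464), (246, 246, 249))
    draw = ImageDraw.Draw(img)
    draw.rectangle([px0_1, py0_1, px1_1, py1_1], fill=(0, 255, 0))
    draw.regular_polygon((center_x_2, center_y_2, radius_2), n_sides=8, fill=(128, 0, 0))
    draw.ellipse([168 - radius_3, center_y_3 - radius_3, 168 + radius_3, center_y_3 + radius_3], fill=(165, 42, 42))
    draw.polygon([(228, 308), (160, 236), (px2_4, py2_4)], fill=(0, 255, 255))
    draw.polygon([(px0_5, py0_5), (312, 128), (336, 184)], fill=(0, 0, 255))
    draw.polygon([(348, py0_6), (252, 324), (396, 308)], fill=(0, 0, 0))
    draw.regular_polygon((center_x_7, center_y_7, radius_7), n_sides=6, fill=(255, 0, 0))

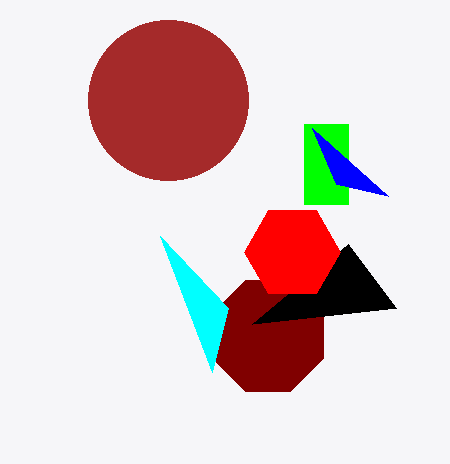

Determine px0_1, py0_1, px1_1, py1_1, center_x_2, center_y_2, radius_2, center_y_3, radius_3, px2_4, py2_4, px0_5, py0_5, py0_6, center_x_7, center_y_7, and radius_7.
px0_1 = 304
py0_1 = 124
px1_1 = 348
py1_1 = 204
center_x_2 = 268
center_y_2 = 336
radius_2 = 60
center_y_3 = 100
radius_3 = 80
px2_4 = 212
py2_4 = 372
px0_5 = 388
py0_5 = 196
py0_6 = 244
center_x_7 = 292
center_y_7 = 252
radius_7 = 48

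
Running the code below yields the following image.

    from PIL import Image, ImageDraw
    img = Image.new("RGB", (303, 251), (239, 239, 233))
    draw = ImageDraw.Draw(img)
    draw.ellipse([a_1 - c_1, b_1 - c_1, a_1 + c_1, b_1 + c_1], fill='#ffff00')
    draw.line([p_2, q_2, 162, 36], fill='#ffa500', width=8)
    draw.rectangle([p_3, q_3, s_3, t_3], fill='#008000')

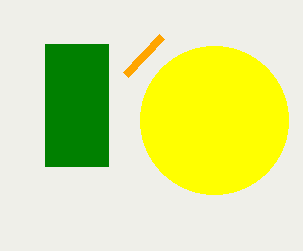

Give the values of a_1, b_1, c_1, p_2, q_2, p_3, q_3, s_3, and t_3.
a_1 = 214; b_1 = 120; c_1 = 74; p_2 = 126; q_2 = 74; p_3 = 45; q_3 = 44; s_3 = 108; t_3 = 166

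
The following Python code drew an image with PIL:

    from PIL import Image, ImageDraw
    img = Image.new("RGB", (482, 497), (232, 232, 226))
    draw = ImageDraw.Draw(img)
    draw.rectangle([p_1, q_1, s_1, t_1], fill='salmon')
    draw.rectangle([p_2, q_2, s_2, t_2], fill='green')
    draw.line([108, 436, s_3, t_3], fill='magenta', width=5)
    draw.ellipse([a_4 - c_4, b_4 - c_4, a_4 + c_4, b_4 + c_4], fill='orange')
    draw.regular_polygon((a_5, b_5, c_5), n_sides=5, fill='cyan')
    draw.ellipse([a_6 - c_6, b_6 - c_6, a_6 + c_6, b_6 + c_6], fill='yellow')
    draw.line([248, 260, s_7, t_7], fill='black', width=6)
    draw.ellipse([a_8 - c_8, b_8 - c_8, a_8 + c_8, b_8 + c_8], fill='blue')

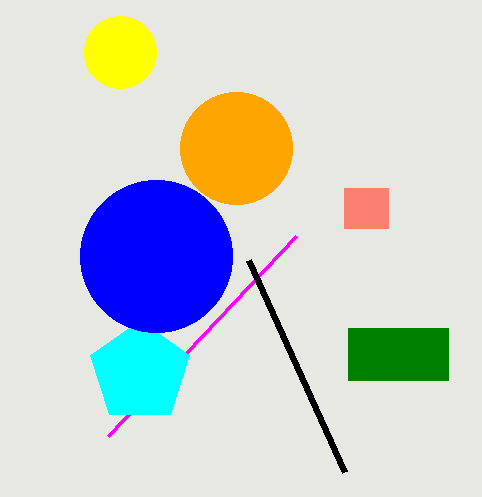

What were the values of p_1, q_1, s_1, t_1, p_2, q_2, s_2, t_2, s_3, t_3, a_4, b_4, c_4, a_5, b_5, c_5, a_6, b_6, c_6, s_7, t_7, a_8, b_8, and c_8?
p_1 = 344; q_1 = 188; s_1 = 388; t_1 = 228; p_2 = 348; q_2 = 328; s_2 = 448; t_2 = 380; s_3 = 296; t_3 = 236; a_4 = 236; b_4 = 148; c_4 = 56; a_5 = 140; b_5 = 372; c_5 = 52; a_6 = 120; b_6 = 52; c_6 = 36; s_7 = 344; t_7 = 472; a_8 = 156; b_8 = 256; c_8 = 76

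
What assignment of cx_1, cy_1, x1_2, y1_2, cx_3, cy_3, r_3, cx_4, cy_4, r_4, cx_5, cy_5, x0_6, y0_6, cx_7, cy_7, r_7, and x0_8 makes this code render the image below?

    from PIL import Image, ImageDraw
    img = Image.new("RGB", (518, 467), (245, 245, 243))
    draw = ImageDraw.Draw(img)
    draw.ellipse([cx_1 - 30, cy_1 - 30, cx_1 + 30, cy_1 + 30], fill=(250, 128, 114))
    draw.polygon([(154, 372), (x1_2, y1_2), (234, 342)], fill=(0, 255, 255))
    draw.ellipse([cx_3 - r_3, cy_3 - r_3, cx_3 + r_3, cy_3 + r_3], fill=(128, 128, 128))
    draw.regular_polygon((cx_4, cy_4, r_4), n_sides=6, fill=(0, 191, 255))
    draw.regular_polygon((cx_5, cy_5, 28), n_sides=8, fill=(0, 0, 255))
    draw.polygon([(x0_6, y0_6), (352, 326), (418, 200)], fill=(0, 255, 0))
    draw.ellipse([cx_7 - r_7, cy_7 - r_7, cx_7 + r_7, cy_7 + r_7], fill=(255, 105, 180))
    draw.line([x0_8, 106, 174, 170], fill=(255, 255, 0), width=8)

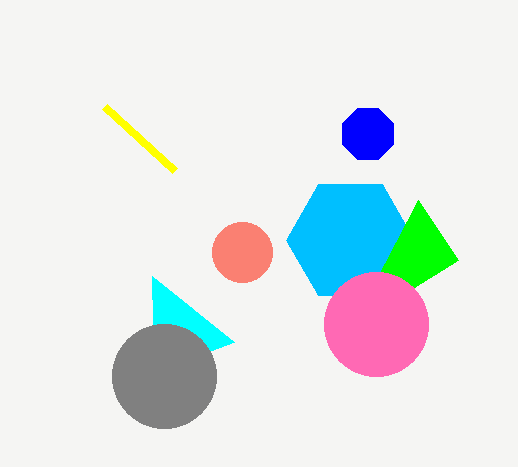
cx_1 = 242, cy_1 = 252, x1_2 = 152, y1_2 = 276, cx_3 = 164, cy_3 = 376, r_3 = 52, cx_4 = 350, cy_4 = 240, r_4 = 64, cx_5 = 368, cy_5 = 134, x0_6 = 458, y0_6 = 260, cx_7 = 376, cy_7 = 324, r_7 = 52, x0_8 = 104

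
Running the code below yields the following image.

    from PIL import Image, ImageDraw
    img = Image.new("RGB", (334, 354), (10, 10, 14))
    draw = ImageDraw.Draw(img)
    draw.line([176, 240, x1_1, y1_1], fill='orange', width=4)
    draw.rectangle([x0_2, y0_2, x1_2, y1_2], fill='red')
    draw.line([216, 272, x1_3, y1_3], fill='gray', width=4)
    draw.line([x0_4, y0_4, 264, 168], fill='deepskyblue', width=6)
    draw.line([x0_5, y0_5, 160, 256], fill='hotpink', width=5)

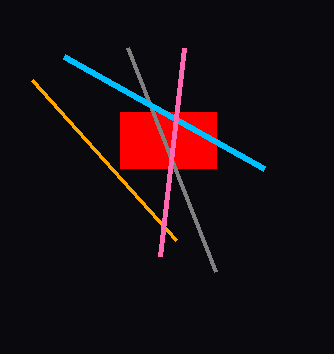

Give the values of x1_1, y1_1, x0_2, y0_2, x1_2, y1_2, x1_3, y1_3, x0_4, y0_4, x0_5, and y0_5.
x1_1 = 32, y1_1 = 80, x0_2 = 120, y0_2 = 112, x1_2 = 216, y1_2 = 168, x1_3 = 128, y1_3 = 48, x0_4 = 64, y0_4 = 56, x0_5 = 184, y0_5 = 48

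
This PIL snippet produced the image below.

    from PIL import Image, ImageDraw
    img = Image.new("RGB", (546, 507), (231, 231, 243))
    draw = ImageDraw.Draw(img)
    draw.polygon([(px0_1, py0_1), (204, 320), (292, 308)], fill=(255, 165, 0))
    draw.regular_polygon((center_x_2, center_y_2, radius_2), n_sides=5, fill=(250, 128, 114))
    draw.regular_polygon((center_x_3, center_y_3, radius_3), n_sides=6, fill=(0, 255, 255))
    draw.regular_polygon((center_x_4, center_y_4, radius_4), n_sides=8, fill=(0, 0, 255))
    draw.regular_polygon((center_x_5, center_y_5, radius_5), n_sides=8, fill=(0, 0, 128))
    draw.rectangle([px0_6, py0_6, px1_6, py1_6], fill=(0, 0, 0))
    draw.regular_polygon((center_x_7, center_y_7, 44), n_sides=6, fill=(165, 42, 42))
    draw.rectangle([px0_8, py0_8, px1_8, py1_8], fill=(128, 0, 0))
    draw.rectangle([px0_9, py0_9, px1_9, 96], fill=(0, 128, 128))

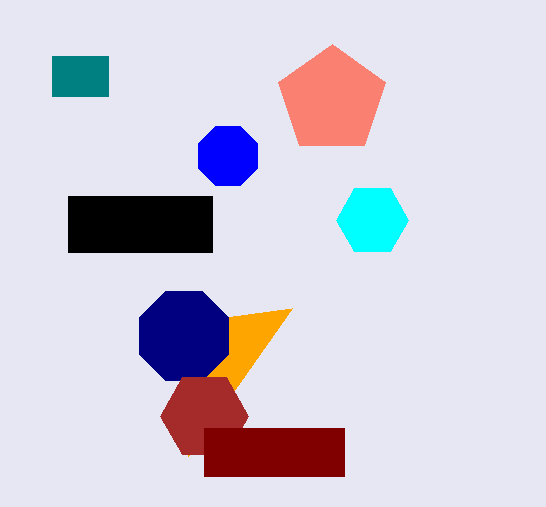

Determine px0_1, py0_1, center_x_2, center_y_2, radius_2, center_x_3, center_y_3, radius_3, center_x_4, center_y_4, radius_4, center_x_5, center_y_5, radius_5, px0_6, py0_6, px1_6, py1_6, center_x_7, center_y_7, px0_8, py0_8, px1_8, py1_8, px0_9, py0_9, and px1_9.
px0_1 = 188; py0_1 = 456; center_x_2 = 332; center_y_2 = 100; radius_2 = 56; center_x_3 = 372; center_y_3 = 220; radius_3 = 36; center_x_4 = 228; center_y_4 = 156; radius_4 = 32; center_x_5 = 184; center_y_5 = 336; radius_5 = 48; px0_6 = 68; py0_6 = 196; px1_6 = 212; py1_6 = 252; center_x_7 = 204; center_y_7 = 416; px0_8 = 204; py0_8 = 428; px1_8 = 344; py1_8 = 476; px0_9 = 52; py0_9 = 56; px1_9 = 108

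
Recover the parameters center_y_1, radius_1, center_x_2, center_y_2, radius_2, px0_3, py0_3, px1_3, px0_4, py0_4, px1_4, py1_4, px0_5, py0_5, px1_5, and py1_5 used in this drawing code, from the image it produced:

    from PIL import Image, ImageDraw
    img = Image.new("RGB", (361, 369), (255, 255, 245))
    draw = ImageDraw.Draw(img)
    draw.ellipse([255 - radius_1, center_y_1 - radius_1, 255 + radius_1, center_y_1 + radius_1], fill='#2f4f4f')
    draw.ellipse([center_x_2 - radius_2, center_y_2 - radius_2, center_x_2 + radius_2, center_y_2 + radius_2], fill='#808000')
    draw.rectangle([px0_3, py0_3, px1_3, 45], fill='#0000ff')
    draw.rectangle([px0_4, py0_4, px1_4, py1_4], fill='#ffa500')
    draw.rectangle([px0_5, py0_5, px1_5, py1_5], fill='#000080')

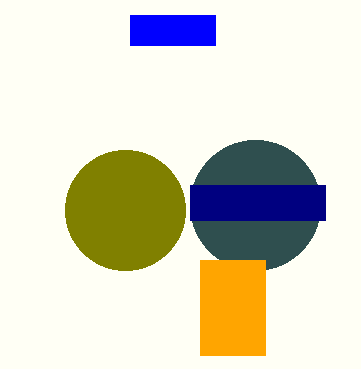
center_y_1 = 205; radius_1 = 65; center_x_2 = 125; center_y_2 = 210; radius_2 = 60; px0_3 = 130; py0_3 = 15; px1_3 = 215; px0_4 = 200; py0_4 = 260; px1_4 = 265; py1_4 = 355; px0_5 = 190; py0_5 = 185; px1_5 = 325; py1_5 = 220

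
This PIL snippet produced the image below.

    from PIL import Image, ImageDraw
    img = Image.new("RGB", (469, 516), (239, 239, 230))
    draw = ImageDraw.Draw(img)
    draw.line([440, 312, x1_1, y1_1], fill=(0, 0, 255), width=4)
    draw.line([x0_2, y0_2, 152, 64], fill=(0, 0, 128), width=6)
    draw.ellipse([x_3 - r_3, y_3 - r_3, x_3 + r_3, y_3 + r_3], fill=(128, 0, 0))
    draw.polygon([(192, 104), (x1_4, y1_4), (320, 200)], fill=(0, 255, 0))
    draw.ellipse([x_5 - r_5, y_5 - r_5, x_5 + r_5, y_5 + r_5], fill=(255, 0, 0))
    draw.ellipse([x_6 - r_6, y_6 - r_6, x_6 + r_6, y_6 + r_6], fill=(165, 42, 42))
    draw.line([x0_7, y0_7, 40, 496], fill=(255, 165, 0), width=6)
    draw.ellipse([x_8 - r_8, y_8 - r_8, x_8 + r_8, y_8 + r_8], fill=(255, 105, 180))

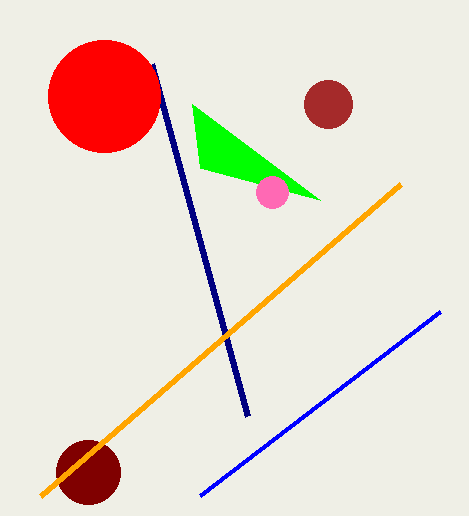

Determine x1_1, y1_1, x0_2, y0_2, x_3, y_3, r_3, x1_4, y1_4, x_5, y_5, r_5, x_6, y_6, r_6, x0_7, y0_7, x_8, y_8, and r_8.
x1_1 = 200; y1_1 = 496; x0_2 = 248; y0_2 = 416; x_3 = 88; y_3 = 472; r_3 = 32; x1_4 = 200; y1_4 = 168; x_5 = 104; y_5 = 96; r_5 = 56; x_6 = 328; y_6 = 104; r_6 = 24; x0_7 = 400; y0_7 = 184; x_8 = 272; y_8 = 192; r_8 = 16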